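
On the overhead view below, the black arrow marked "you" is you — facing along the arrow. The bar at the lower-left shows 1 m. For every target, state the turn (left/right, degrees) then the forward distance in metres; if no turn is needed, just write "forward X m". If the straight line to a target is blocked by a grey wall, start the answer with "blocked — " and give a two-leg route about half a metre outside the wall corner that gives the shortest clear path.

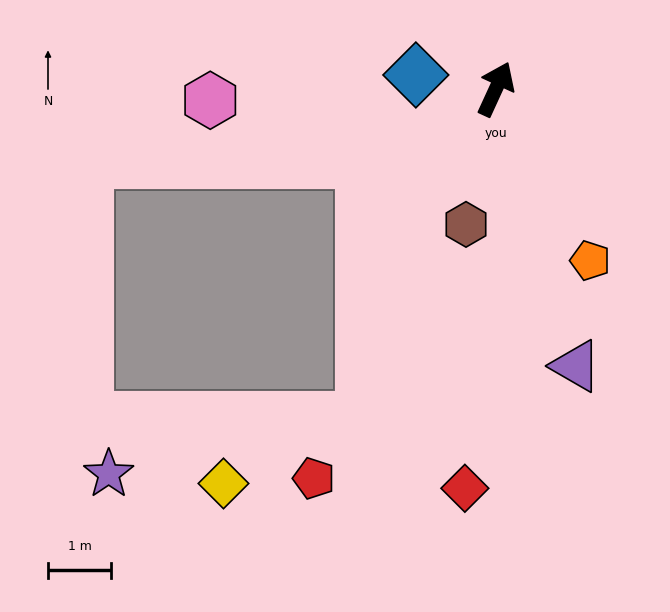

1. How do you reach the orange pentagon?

turn right 127°, forward 3.1 m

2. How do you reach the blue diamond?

turn left 105°, forward 1.3 m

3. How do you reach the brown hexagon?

turn right 168°, forward 2.2 m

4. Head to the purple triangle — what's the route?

turn right 139°, forward 4.5 m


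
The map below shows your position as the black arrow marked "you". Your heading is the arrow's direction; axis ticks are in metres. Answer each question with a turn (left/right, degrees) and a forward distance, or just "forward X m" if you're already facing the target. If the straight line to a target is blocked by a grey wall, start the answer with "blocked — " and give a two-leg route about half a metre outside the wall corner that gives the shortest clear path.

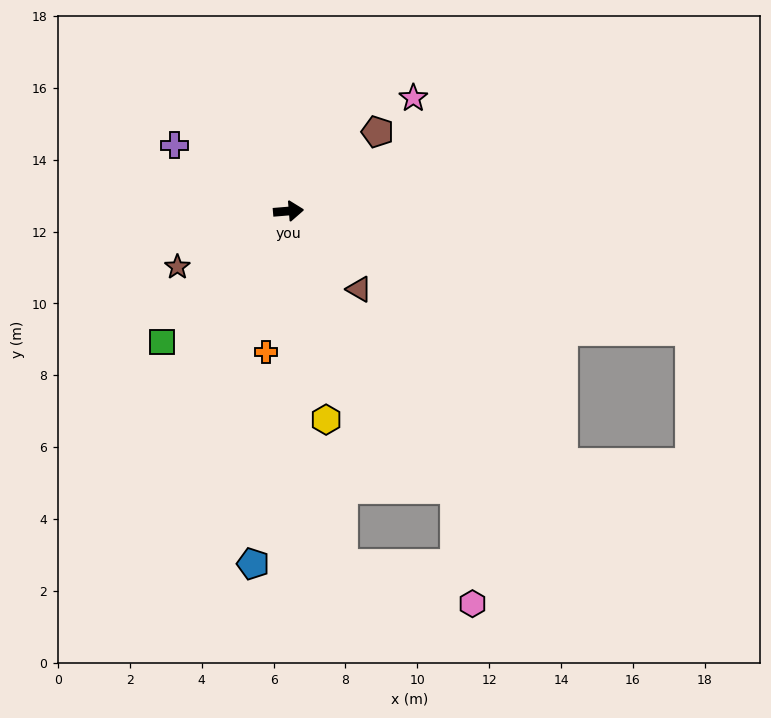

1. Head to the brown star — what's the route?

turn right 158°, forward 3.5 m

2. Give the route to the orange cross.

turn right 104°, forward 4.0 m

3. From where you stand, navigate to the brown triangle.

turn right 53°, forward 2.9 m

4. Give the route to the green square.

turn right 139°, forward 5.1 m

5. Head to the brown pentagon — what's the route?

turn left 37°, forward 3.3 m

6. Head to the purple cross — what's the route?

turn left 145°, forward 3.7 m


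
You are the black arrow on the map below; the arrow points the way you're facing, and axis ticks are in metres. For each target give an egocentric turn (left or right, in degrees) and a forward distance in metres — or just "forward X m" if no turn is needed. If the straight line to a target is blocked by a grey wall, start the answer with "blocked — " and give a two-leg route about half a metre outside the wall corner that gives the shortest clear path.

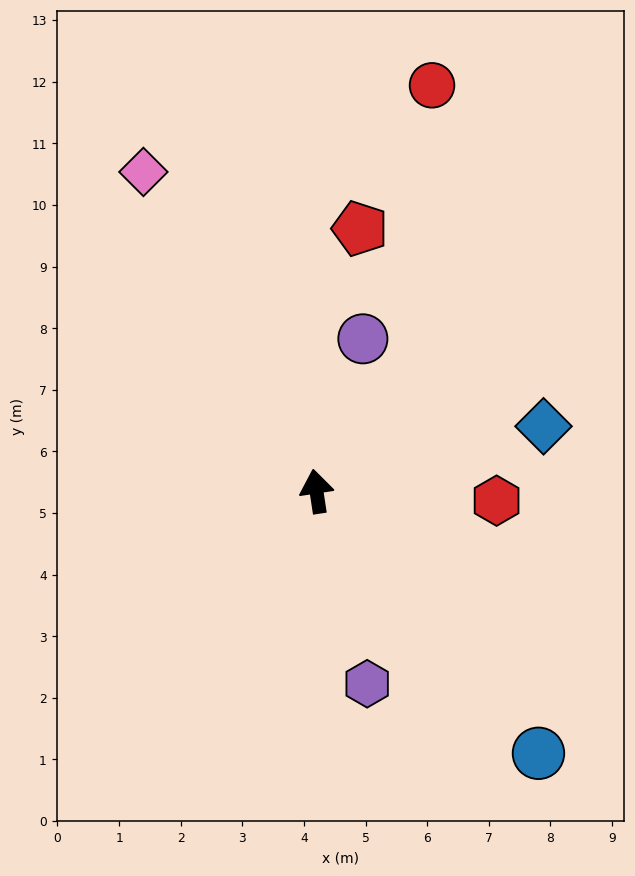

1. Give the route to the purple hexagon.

turn right 174°, forward 3.2 m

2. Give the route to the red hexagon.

turn right 102°, forward 2.9 m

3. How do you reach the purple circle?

turn right 26°, forward 2.6 m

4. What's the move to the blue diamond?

turn right 83°, forward 3.8 m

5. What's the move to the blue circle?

turn right 148°, forward 5.6 m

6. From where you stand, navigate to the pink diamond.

turn left 20°, forward 5.9 m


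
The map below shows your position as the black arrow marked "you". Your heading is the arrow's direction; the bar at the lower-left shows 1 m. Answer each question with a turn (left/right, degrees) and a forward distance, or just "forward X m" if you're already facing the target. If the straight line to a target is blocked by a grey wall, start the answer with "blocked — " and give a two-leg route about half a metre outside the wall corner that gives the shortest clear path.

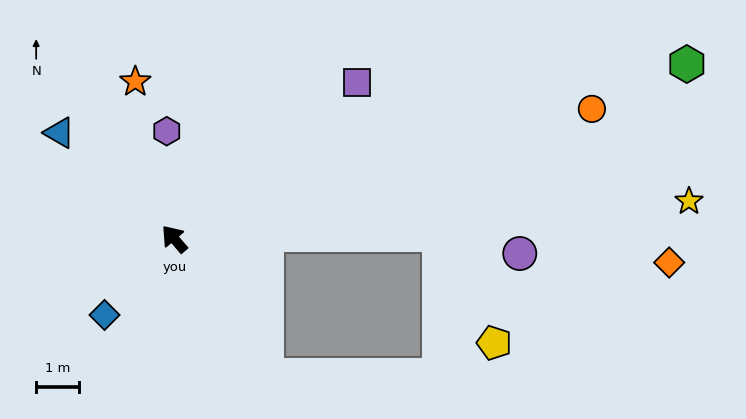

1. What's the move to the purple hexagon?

turn right 37°, forward 2.5 m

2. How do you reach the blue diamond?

turn left 97°, forward 2.4 m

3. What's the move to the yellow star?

turn right 127°, forward 12.0 m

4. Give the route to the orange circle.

turn right 113°, forward 10.2 m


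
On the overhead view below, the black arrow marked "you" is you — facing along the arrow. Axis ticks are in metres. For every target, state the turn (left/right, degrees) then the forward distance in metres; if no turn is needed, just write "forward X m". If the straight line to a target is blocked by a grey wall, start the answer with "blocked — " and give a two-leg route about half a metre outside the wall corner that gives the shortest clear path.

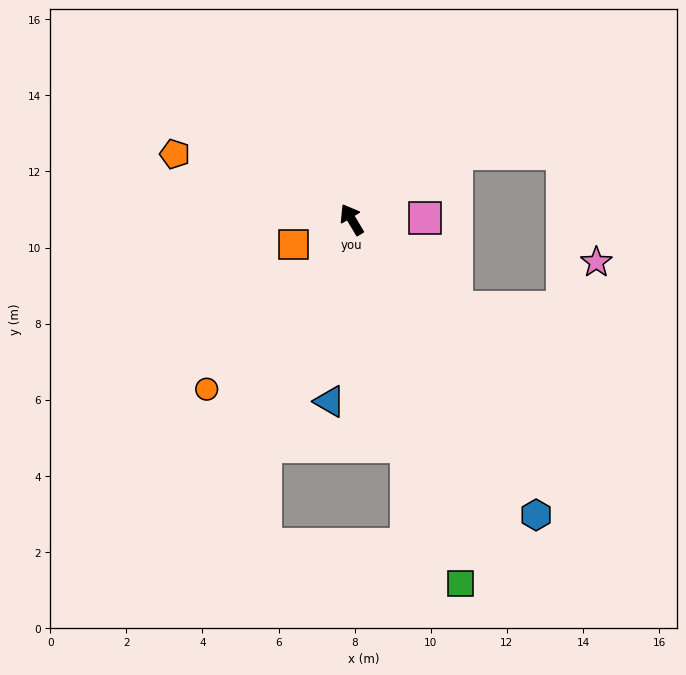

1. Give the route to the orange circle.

turn left 109°, forward 5.9 m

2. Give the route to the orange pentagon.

turn left 39°, forward 5.0 m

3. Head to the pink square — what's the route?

turn right 119°, forward 1.9 m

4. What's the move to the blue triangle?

turn left 142°, forward 4.8 m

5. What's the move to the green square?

turn left 166°, forward 10.0 m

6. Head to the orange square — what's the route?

turn left 82°, forward 1.7 m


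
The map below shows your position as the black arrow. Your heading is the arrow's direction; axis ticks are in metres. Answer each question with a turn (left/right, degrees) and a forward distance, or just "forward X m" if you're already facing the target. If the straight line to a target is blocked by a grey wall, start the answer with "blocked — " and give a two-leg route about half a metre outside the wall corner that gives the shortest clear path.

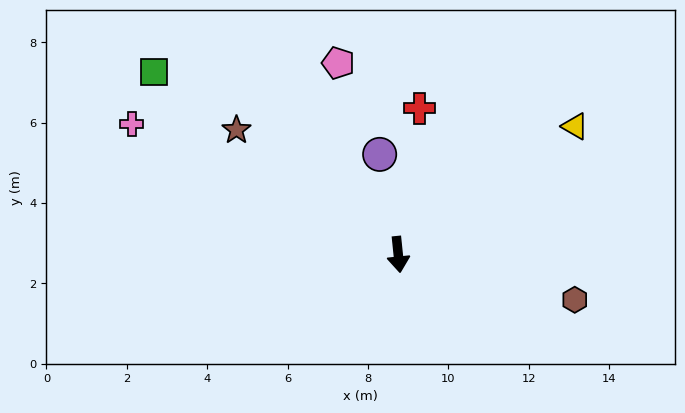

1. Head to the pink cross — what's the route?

turn right 122°, forward 7.4 m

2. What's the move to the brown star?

turn right 133°, forward 5.1 m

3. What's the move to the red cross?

turn left 166°, forward 3.7 m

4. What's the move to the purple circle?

turn right 175°, forward 2.5 m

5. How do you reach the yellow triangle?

turn left 120°, forward 5.4 m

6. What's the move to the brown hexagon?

turn left 70°, forward 4.5 m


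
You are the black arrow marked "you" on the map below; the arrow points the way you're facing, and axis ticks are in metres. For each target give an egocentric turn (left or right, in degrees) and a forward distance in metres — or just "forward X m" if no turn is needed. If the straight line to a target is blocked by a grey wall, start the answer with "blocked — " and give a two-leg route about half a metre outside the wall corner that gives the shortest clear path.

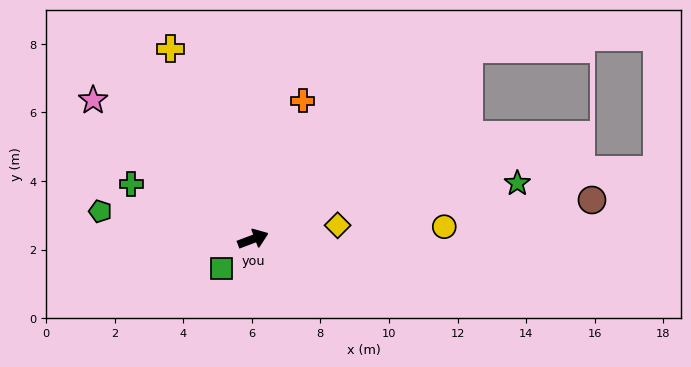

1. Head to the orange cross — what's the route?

turn left 50°, forward 4.3 m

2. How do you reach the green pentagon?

turn left 149°, forward 4.5 m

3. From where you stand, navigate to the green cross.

turn left 135°, forward 3.9 m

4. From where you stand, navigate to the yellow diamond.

turn right 11°, forward 2.5 m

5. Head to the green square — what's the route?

turn right 157°, forward 1.3 m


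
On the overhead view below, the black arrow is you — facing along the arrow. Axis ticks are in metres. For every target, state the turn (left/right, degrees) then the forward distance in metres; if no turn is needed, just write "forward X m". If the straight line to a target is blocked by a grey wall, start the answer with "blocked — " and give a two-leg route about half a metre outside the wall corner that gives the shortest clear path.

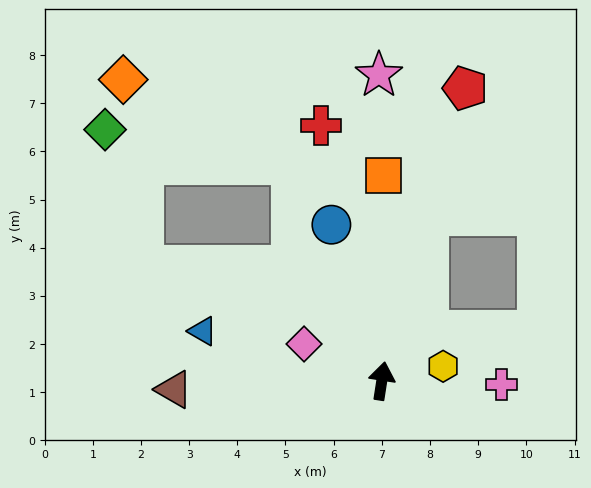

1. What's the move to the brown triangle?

turn left 101°, forward 4.3 m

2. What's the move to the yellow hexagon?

turn right 68°, forward 1.3 m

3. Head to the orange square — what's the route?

turn left 8°, forward 4.3 m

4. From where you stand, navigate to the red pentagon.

turn right 7°, forward 6.3 m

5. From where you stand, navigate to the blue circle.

turn left 27°, forward 3.4 m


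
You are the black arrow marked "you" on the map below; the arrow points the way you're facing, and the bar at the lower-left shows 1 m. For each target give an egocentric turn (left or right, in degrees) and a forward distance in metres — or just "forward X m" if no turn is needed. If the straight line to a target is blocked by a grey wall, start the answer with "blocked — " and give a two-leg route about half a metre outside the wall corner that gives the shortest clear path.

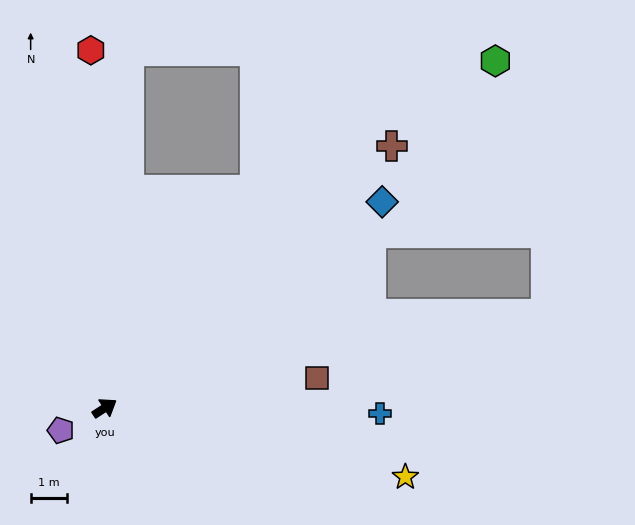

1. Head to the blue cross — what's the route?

turn right 34°, forward 7.6 m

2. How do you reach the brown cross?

turn left 9°, forward 10.8 m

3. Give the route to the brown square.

turn right 25°, forward 6.0 m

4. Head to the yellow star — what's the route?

turn right 46°, forward 8.6 m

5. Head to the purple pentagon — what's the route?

turn left 174°, forward 1.4 m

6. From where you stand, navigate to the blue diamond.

turn left 4°, forward 9.6 m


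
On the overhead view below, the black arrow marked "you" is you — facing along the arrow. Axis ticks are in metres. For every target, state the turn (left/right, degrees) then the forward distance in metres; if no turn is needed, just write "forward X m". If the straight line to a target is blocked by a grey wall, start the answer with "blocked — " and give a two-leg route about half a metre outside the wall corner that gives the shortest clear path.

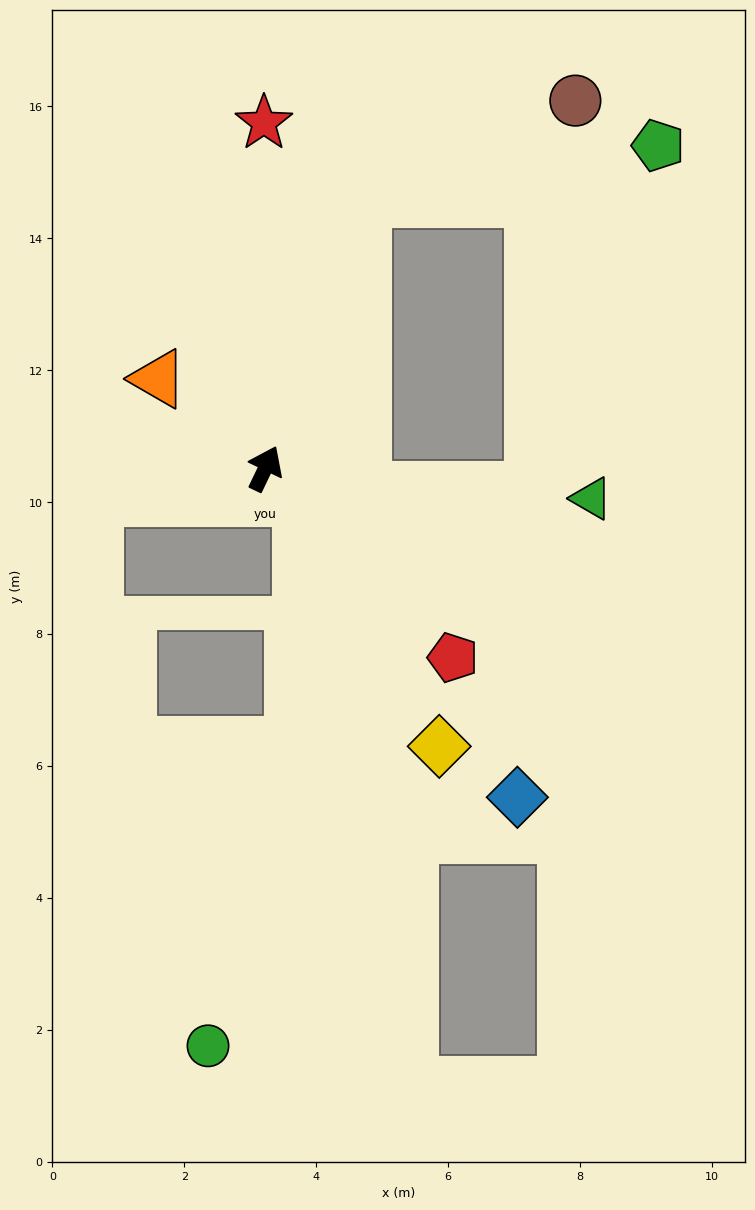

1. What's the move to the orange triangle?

turn left 76°, forward 2.1 m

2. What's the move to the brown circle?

blocked — turn left 6°, forward 4.3 m, then turn right 46°, forward 3.5 m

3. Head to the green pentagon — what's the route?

blocked — turn left 6°, forward 4.3 m, then turn right 60°, forward 4.5 m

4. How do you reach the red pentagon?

turn right 110°, forward 4.0 m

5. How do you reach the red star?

turn left 26°, forward 5.2 m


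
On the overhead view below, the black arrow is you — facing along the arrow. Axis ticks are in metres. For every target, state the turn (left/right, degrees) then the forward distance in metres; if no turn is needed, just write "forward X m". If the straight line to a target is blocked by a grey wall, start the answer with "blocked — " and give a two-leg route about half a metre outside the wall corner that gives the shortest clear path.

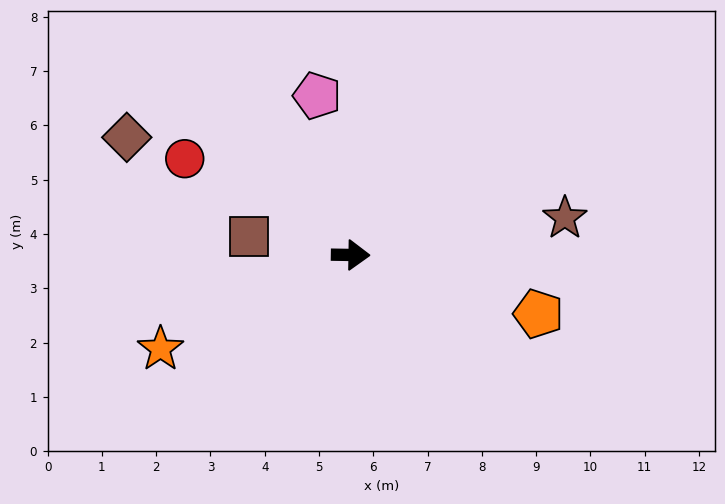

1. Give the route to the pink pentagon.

turn left 103°, forward 3.0 m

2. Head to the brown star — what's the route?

turn left 11°, forward 4.0 m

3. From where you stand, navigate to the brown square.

turn left 171°, forward 1.9 m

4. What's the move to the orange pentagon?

turn right 16°, forward 3.6 m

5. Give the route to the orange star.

turn right 153°, forward 3.9 m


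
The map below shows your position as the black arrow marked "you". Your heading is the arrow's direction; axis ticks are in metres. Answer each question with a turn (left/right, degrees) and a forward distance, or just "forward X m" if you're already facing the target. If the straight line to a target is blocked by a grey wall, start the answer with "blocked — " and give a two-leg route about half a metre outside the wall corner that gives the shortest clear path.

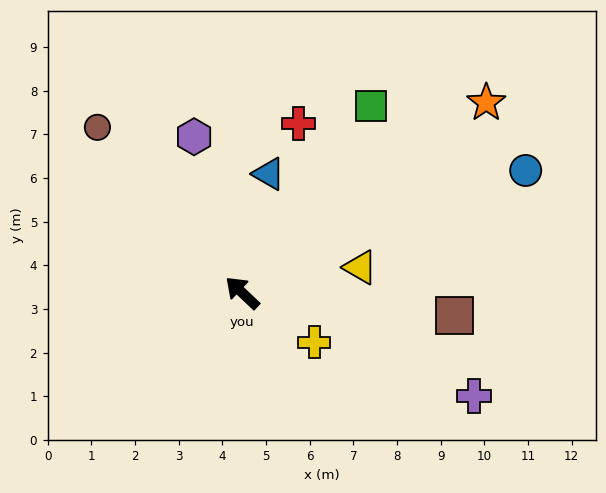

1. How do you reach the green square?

turn right 81°, forward 5.2 m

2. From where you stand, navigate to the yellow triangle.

turn right 124°, forward 2.8 m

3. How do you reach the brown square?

turn right 143°, forward 4.9 m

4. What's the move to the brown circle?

turn right 5°, forward 5.0 m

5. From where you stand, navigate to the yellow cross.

turn right 171°, forward 2.0 m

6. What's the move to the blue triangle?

turn right 59°, forward 2.8 m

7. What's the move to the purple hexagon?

turn right 29°, forward 3.7 m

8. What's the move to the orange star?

turn right 99°, forward 7.1 m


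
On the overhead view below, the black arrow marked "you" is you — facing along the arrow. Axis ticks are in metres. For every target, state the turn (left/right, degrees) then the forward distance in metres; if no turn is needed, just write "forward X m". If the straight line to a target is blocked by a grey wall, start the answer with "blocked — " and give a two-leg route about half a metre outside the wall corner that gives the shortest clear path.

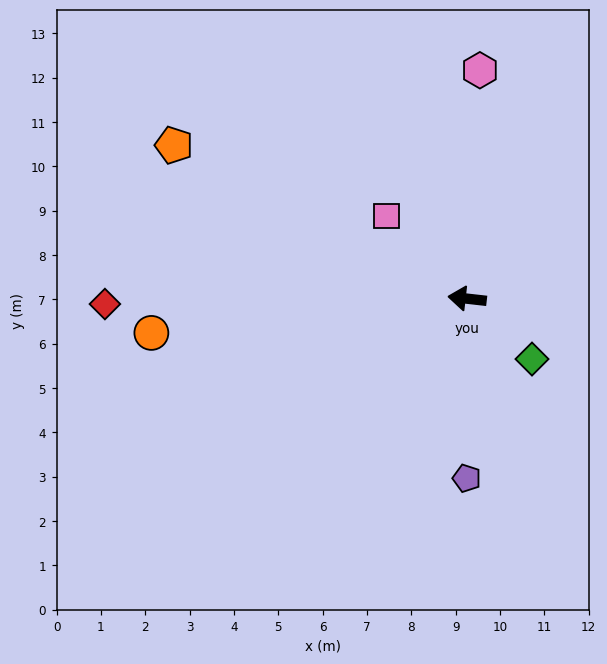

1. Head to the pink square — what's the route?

turn right 39°, forward 2.6 m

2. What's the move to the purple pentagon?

turn left 96°, forward 4.1 m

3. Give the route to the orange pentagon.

turn right 21°, forward 7.5 m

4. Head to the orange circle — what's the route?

turn left 13°, forward 7.2 m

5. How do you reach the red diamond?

turn left 7°, forward 8.2 m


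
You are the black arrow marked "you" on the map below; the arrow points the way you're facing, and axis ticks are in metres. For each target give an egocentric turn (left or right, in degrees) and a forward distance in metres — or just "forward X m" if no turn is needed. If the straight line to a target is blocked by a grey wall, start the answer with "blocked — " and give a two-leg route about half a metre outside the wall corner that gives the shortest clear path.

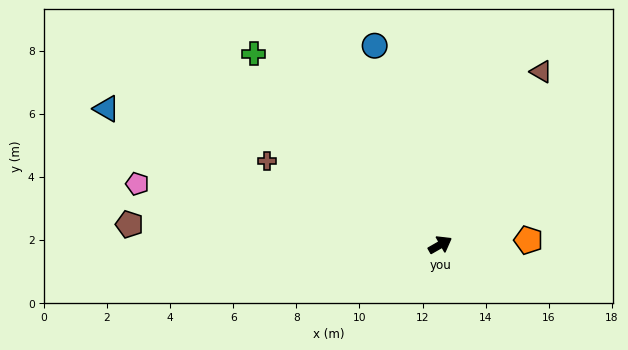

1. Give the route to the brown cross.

turn left 124°, forward 6.1 m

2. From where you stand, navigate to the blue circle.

turn left 78°, forward 6.6 m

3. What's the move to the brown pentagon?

turn left 146°, forward 9.9 m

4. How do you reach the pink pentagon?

turn left 139°, forward 9.8 m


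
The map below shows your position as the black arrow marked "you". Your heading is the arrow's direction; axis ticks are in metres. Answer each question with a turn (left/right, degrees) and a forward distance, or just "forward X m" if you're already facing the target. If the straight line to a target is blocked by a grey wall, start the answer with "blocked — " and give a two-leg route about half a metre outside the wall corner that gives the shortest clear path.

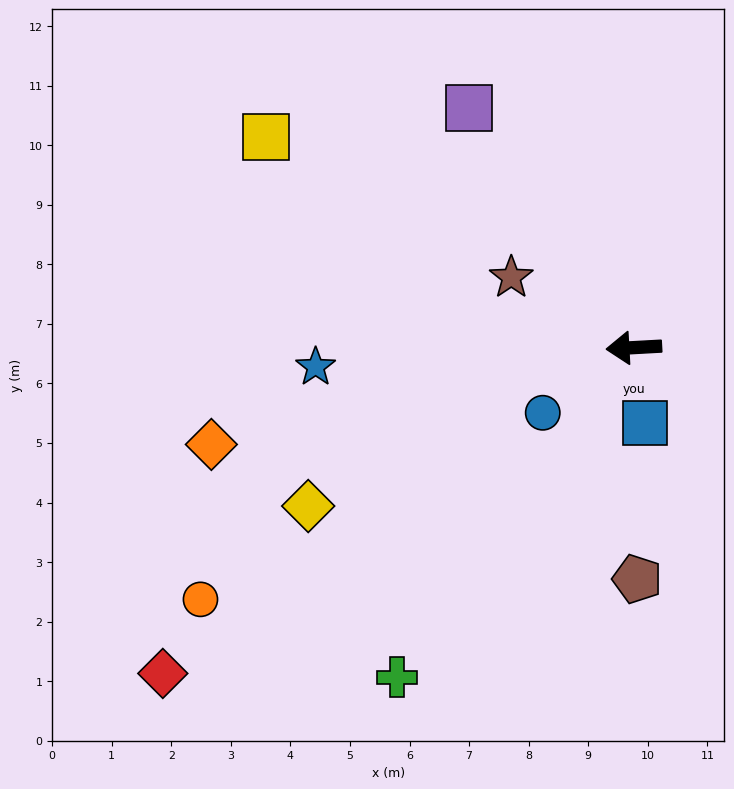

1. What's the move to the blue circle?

turn left 32°, forward 1.9 m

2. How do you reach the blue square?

turn left 95°, forward 1.3 m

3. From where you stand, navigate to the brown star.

turn right 33°, forward 2.4 m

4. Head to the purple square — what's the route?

turn right 59°, forward 4.9 m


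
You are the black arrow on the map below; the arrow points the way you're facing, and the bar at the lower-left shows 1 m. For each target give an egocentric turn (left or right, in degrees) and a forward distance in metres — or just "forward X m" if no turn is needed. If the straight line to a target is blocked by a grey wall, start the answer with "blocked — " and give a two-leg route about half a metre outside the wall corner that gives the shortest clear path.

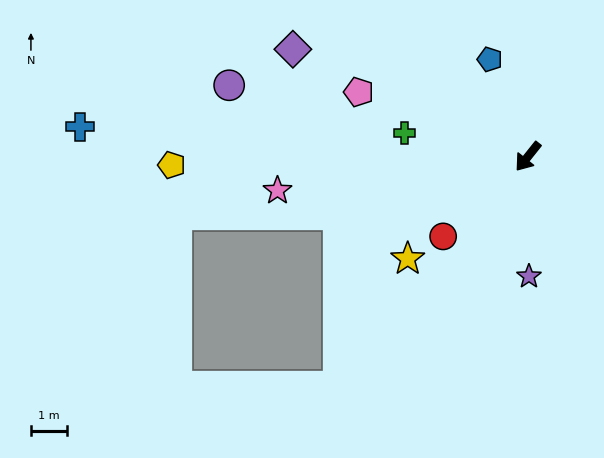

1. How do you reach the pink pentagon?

turn right 72°, forward 5.0 m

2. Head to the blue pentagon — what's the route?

turn right 120°, forward 2.9 m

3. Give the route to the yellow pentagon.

turn right 50°, forward 9.8 m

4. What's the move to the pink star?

turn right 44°, forward 6.9 m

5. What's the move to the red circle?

turn right 8°, forward 3.2 m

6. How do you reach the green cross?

turn right 62°, forward 3.4 m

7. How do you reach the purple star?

turn left 39°, forward 3.3 m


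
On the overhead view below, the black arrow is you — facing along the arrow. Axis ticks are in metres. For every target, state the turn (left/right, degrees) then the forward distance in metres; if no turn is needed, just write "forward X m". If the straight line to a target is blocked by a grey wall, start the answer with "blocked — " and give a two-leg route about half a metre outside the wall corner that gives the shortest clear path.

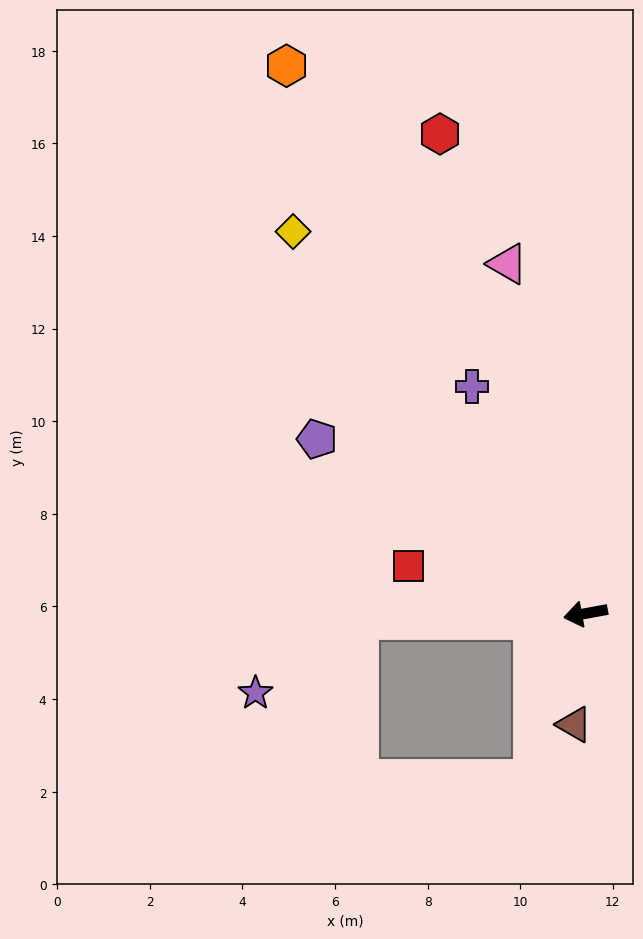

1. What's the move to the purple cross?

turn right 74°, forward 5.5 m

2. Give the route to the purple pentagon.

turn right 43°, forward 6.9 m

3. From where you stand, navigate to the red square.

turn right 25°, forward 4.0 m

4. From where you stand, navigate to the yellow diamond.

turn right 63°, forward 10.4 m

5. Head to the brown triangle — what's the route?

turn left 74°, forward 2.4 m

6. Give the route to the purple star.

blocked — turn right 9°, forward 4.9 m, then turn left 34°, forward 2.7 m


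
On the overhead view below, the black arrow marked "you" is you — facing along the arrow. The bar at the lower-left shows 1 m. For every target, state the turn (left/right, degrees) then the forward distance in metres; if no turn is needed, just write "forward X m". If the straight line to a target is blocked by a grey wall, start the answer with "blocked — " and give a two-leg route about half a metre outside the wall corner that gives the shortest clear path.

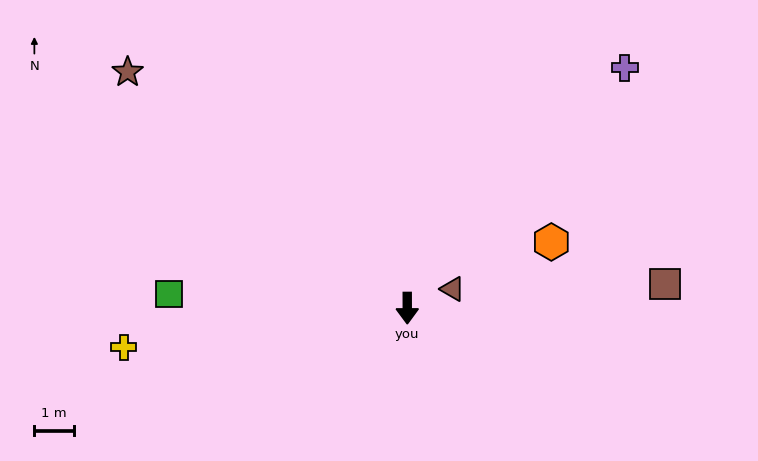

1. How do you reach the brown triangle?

turn left 113°, forward 1.2 m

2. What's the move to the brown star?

turn right 130°, forward 9.2 m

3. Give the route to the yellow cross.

turn right 82°, forward 7.2 m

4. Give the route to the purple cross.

turn left 138°, forward 8.2 m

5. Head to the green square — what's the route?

turn right 93°, forward 6.0 m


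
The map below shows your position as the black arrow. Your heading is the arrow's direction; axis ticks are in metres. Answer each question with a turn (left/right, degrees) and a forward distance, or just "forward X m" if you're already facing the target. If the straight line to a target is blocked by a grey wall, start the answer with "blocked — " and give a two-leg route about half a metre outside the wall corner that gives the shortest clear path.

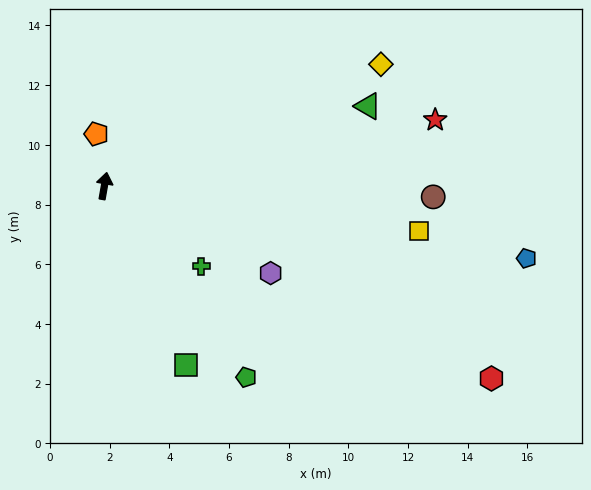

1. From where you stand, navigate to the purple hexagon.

turn right 108°, forward 6.3 m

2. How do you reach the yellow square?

turn right 88°, forward 10.6 m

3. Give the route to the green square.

turn right 146°, forward 6.6 m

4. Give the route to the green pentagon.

turn right 133°, forward 8.0 m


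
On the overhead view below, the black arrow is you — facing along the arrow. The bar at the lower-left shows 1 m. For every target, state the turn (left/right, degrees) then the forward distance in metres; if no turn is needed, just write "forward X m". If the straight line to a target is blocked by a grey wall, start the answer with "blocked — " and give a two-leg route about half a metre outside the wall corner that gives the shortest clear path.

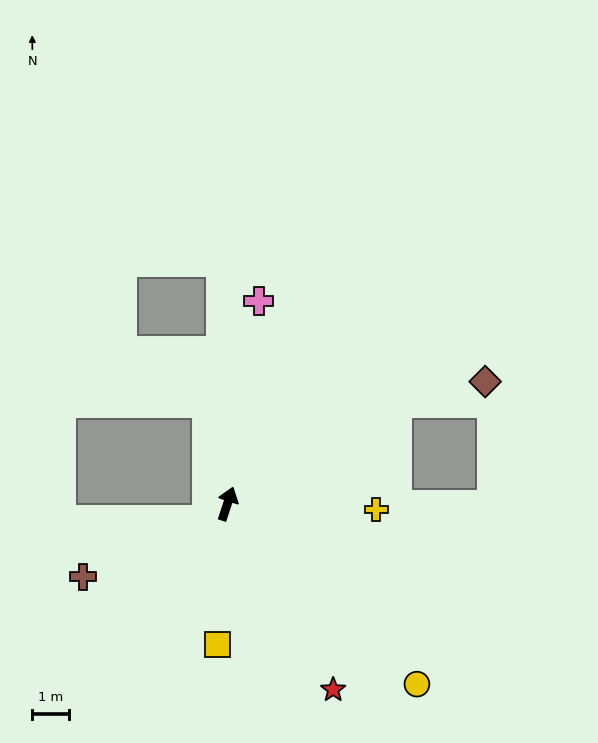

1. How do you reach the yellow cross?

turn right 74°, forward 4.1 m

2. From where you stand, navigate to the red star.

turn right 132°, forward 5.9 m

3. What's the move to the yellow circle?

turn right 115°, forward 7.2 m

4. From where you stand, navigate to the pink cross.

turn left 9°, forward 5.6 m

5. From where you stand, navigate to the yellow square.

turn right 166°, forward 3.9 m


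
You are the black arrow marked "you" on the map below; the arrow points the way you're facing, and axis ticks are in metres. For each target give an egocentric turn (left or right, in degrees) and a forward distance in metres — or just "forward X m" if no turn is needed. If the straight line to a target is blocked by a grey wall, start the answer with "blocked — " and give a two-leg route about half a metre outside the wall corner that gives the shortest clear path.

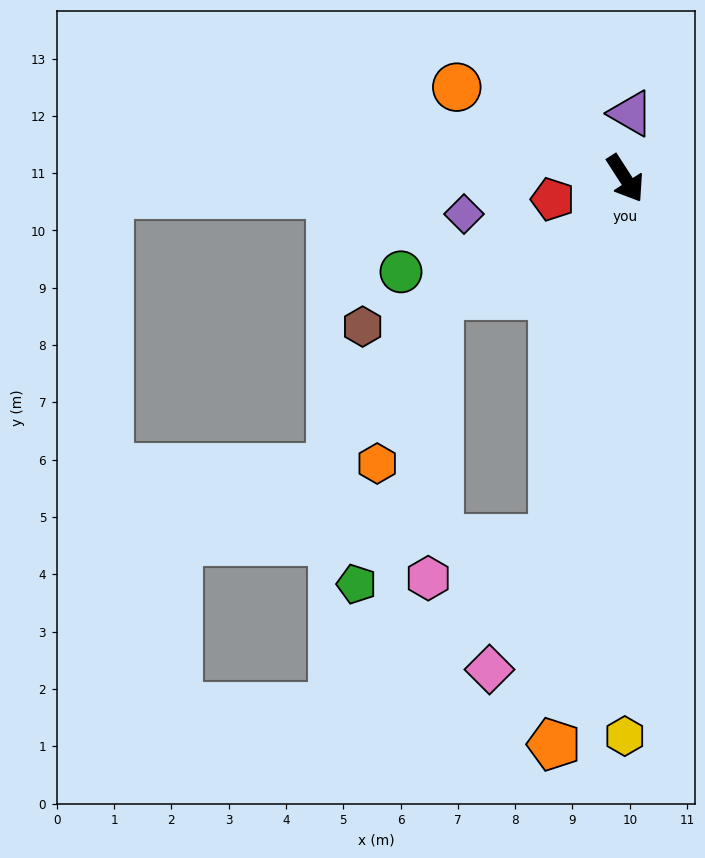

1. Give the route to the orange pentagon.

turn right 40°, forward 10.0 m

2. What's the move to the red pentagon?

turn right 107°, forward 1.3 m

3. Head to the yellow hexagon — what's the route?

turn right 33°, forward 9.7 m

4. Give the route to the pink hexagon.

blocked — turn right 44°, forward 6.4 m, then turn right 61°, forward 2.3 m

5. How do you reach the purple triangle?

turn left 142°, forward 1.1 m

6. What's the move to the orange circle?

turn right 151°, forward 3.3 m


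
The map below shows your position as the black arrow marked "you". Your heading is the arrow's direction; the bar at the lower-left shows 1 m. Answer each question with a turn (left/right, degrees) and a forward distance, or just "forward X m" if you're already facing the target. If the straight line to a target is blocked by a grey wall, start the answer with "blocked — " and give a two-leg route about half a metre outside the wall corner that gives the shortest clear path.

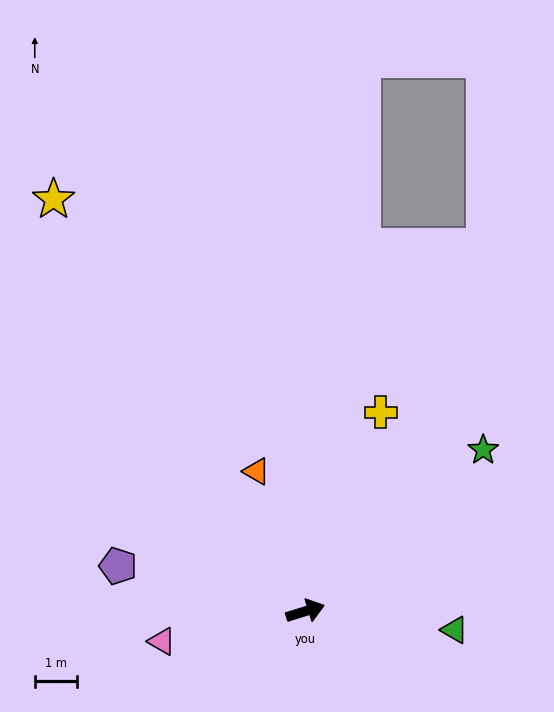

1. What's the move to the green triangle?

turn right 24°, forward 3.5 m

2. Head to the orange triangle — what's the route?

turn left 92°, forward 3.5 m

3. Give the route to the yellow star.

turn left 104°, forward 11.3 m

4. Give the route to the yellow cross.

turn left 52°, forward 5.0 m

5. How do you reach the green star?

turn left 25°, forward 5.6 m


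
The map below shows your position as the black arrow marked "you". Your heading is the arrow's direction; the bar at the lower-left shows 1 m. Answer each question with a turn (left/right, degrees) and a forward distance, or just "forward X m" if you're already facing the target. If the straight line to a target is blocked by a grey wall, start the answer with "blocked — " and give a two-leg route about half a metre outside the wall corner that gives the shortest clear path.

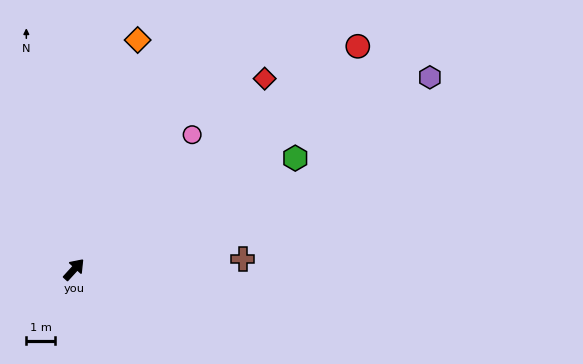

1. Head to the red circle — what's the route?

turn right 9°, forward 12.6 m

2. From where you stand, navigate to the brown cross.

turn right 44°, forward 5.9 m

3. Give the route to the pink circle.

forward 6.3 m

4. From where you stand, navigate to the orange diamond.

turn left 27°, forward 8.3 m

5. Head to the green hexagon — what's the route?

turn right 21°, forward 8.6 m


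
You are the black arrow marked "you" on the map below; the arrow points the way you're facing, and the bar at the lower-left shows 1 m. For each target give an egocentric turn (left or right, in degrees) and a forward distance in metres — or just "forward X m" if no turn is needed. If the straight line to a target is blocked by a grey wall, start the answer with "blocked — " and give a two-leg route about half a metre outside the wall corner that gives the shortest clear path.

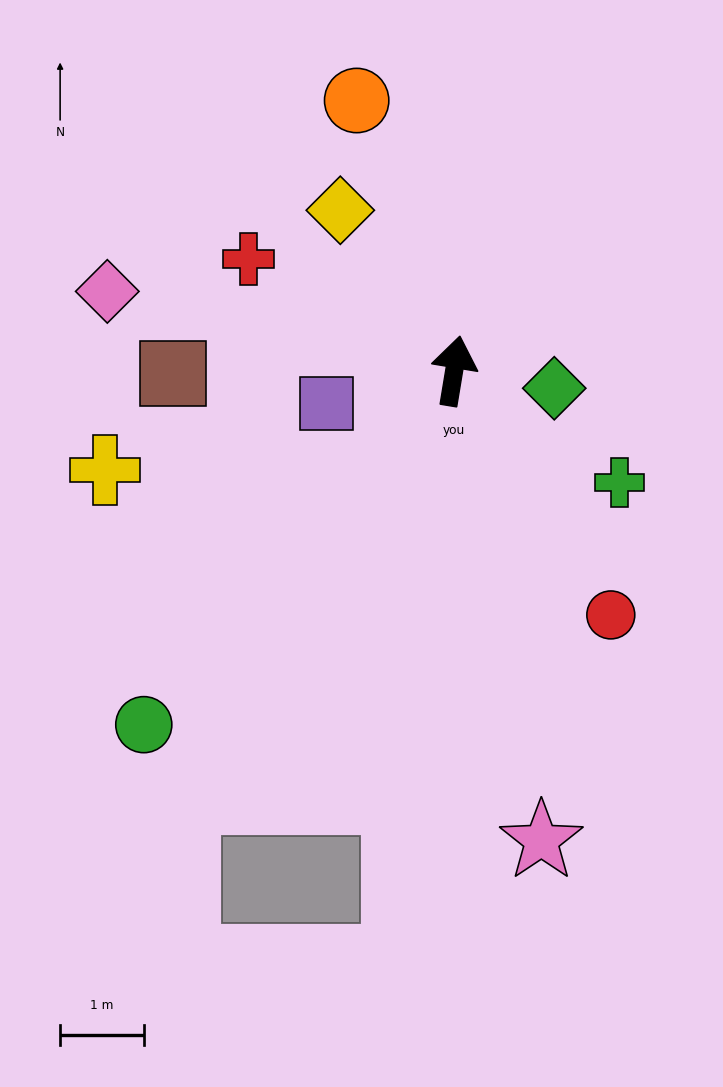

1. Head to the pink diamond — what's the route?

turn left 87°, forward 4.2 m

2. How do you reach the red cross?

turn left 71°, forward 2.8 m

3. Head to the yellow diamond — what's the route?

turn left 45°, forward 2.3 m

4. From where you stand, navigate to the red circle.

turn right 138°, forward 3.5 m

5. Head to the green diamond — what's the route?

turn right 90°, forward 1.2 m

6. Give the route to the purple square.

turn left 114°, forward 1.6 m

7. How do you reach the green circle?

turn left 148°, forward 5.6 m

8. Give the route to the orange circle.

turn left 29°, forward 3.4 m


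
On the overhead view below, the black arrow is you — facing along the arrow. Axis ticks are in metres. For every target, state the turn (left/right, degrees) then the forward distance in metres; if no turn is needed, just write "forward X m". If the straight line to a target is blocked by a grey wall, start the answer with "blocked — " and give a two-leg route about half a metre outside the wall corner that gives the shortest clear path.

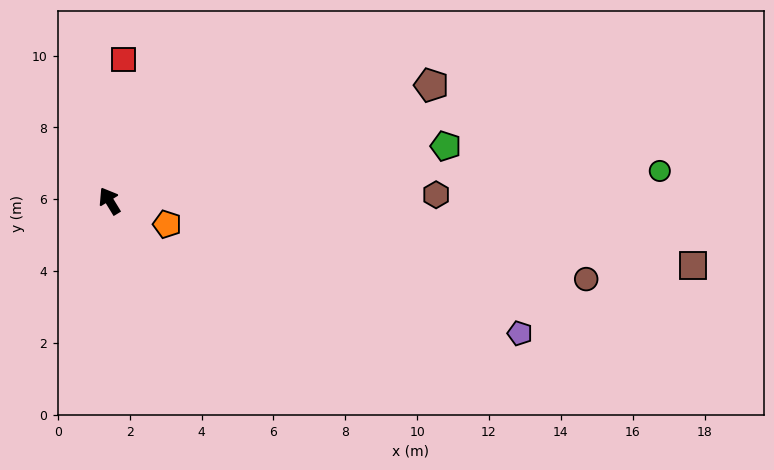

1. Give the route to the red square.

turn right 37°, forward 4.0 m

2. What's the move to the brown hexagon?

turn right 120°, forward 9.1 m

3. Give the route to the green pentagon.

turn right 112°, forward 9.5 m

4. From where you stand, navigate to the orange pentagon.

turn right 144°, forward 1.7 m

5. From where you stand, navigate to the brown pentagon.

turn right 102°, forward 9.5 m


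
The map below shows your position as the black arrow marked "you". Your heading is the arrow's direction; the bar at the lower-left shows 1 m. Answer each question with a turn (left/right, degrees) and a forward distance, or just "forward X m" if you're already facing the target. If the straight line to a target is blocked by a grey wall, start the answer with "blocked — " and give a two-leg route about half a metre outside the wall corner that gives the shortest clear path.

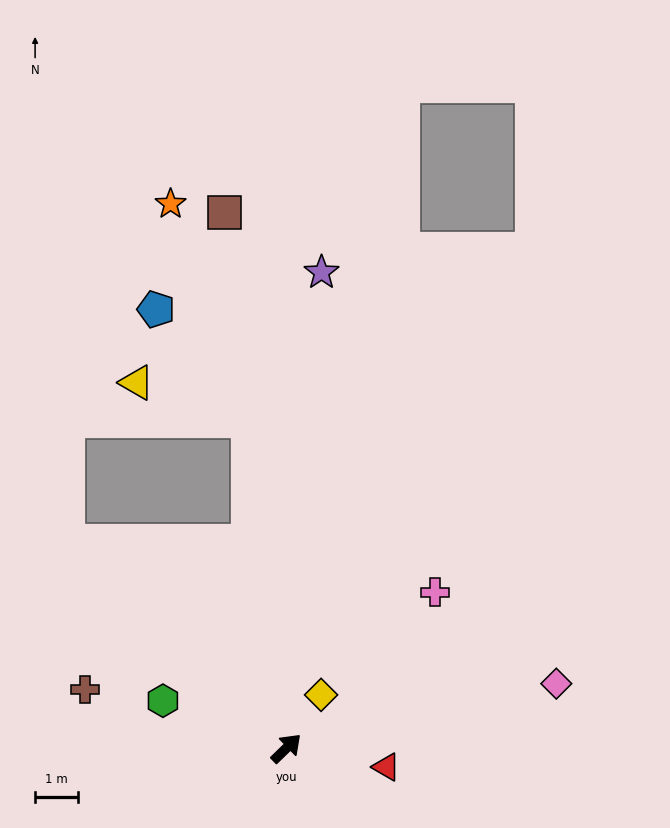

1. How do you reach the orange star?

blocked — turn left 52°, forward 7.7 m, then turn left 14°, forward 5.4 m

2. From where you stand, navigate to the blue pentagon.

blocked — turn left 52°, forward 7.7 m, then turn left 34°, forward 3.4 m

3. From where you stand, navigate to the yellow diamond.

turn left 13°, forward 1.5 m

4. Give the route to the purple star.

turn left 42°, forward 11.1 m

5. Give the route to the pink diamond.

turn right 31°, forward 6.5 m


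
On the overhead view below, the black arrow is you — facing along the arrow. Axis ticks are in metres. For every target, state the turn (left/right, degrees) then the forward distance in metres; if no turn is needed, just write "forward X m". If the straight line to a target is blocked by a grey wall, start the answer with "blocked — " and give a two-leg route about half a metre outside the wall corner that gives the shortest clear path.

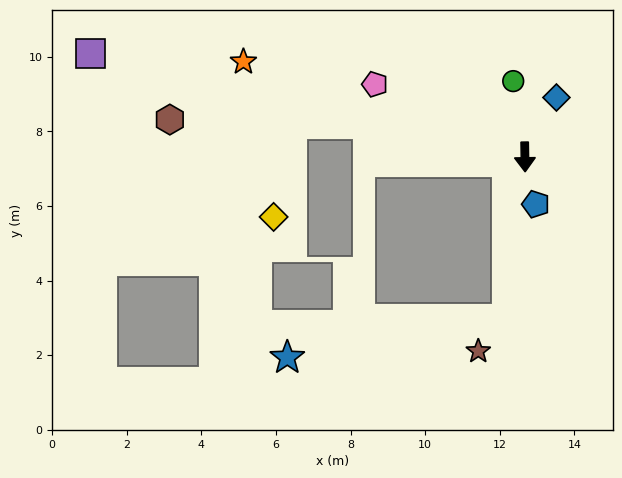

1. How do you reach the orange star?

turn right 110°, forward 8.0 m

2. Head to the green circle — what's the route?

turn right 172°, forward 2.1 m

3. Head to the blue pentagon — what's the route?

turn left 12°, forward 1.3 m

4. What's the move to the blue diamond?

turn left 151°, forward 1.8 m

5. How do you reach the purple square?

turn right 104°, forward 12.0 m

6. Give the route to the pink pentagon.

turn right 117°, forward 4.5 m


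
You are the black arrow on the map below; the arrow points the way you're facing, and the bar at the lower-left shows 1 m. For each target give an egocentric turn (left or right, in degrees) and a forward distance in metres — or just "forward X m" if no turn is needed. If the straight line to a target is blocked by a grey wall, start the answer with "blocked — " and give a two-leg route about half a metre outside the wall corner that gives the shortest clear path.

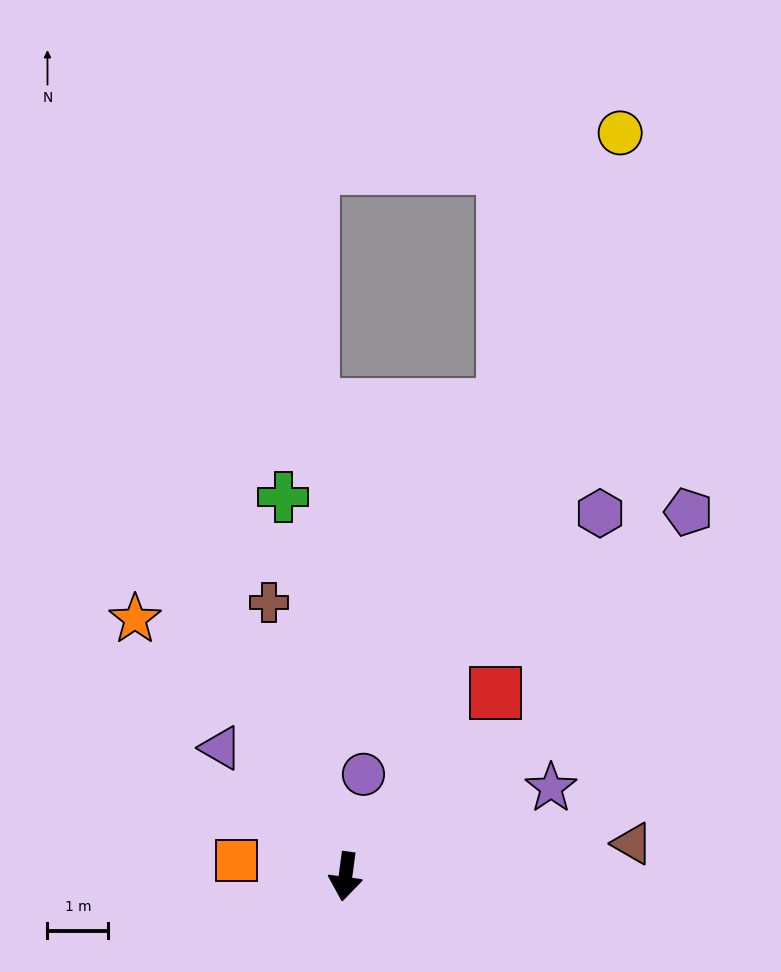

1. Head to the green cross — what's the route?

turn right 163°, forward 6.3 m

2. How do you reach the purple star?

turn left 121°, forward 3.7 m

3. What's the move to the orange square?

turn right 91°, forward 1.8 m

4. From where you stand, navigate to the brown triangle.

turn left 104°, forward 4.7 m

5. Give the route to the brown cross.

turn right 157°, forward 4.7 m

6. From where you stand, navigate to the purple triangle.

turn right 128°, forward 2.9 m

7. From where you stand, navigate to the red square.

turn left 148°, forward 3.9 m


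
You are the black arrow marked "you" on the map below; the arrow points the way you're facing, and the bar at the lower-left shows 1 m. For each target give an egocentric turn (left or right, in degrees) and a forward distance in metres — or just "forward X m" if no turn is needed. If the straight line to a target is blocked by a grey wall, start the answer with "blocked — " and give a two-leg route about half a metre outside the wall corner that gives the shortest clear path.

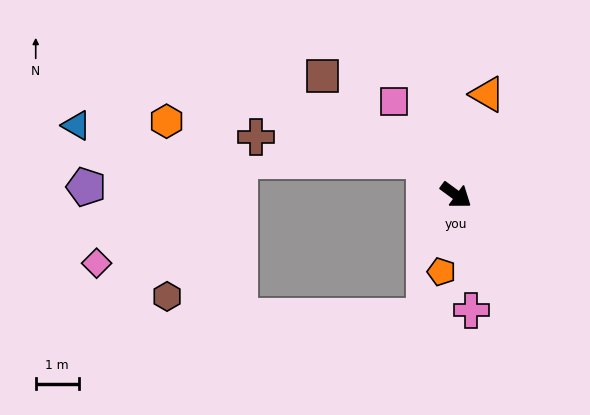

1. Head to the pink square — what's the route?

turn left 160°, forward 2.6 m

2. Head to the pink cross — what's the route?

turn right 46°, forward 2.7 m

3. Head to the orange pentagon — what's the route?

turn right 64°, forward 1.8 m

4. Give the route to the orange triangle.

turn left 109°, forward 2.4 m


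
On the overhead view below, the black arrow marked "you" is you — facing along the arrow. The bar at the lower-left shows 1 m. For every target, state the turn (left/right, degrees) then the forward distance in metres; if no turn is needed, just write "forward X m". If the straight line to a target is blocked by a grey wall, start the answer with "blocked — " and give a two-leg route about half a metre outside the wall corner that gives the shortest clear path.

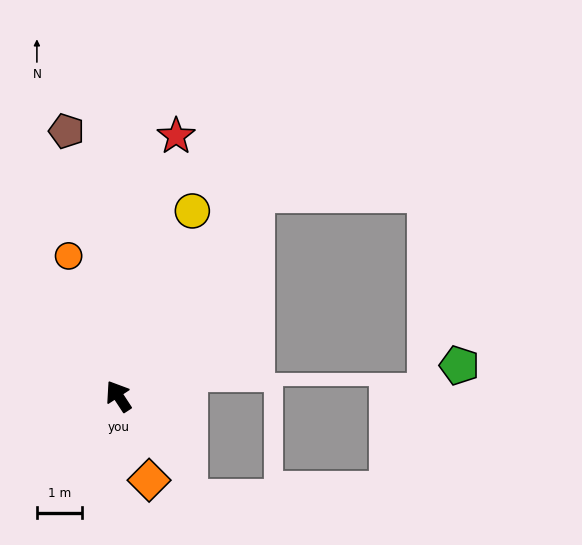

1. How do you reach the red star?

turn right 46°, forward 5.9 m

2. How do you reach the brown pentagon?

turn right 22°, forward 5.9 m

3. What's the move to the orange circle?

turn right 14°, forward 3.3 m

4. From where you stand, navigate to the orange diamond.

turn left 167°, forward 2.0 m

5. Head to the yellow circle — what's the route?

turn right 55°, forward 4.4 m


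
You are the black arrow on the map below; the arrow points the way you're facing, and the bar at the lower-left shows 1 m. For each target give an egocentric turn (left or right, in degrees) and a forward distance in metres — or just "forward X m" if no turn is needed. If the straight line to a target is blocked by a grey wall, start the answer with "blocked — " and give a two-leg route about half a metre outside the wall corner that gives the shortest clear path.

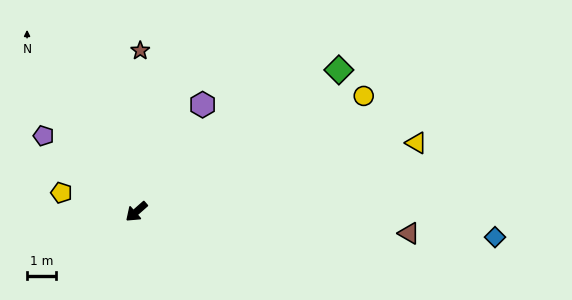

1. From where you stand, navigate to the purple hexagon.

turn right 163°, forward 4.3 m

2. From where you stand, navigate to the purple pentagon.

turn right 81°, forward 4.1 m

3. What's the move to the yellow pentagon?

turn right 56°, forward 2.7 m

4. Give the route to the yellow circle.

turn left 166°, forward 8.8 m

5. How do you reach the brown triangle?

turn left 134°, forward 9.4 m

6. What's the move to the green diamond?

turn left 174°, forward 8.5 m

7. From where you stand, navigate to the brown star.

turn right 133°, forward 5.6 m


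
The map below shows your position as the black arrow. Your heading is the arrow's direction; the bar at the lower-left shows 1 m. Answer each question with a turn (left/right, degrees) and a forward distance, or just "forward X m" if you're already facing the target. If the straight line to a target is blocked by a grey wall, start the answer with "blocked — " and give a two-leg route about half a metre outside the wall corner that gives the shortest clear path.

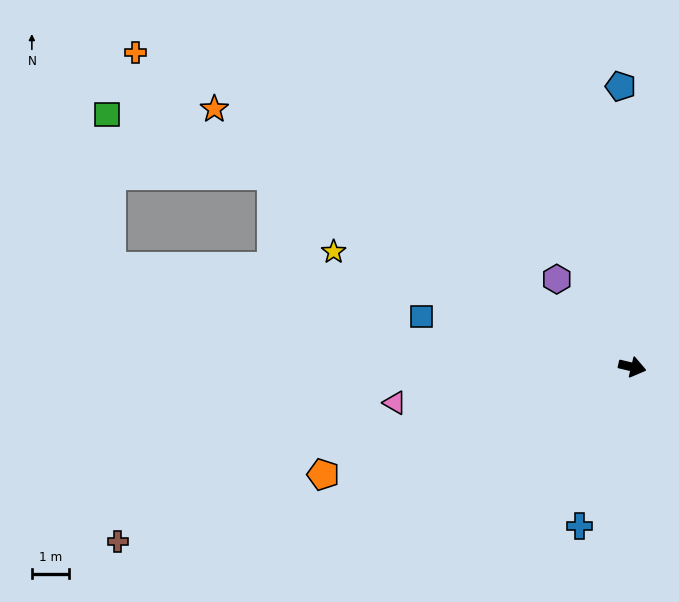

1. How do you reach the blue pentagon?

turn left 106°, forward 7.6 m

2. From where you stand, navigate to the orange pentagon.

turn right 147°, forward 8.8 m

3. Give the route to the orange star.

turn left 162°, forward 13.2 m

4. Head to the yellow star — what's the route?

turn left 172°, forward 8.6 m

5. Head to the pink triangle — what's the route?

turn right 158°, forward 6.5 m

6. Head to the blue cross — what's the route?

turn right 95°, forward 4.5 m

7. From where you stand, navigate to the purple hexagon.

turn left 144°, forward 3.1 m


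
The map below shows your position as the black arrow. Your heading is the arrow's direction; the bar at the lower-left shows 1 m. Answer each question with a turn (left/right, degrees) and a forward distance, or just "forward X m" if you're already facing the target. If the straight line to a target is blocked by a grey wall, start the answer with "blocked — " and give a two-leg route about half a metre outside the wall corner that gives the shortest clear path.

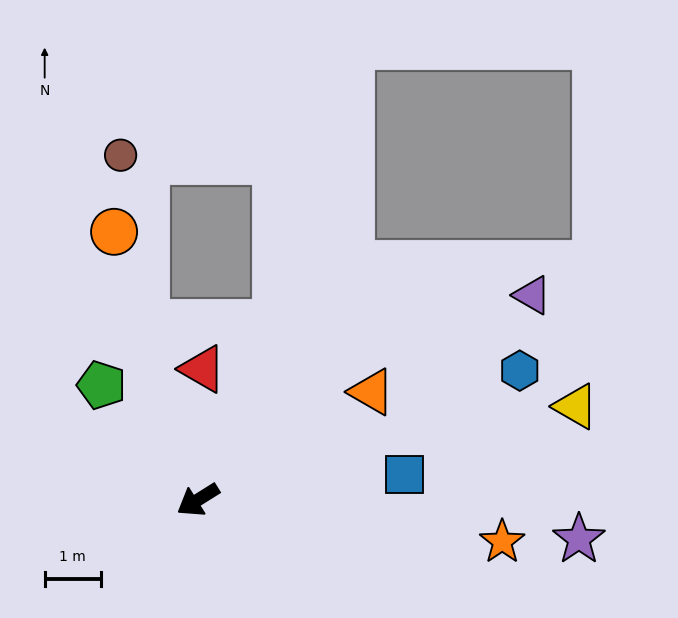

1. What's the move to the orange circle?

turn right 105°, forward 5.0 m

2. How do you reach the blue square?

turn left 155°, forward 3.7 m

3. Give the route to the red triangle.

turn right 124°, forward 2.3 m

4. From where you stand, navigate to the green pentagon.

turn right 82°, forward 2.7 m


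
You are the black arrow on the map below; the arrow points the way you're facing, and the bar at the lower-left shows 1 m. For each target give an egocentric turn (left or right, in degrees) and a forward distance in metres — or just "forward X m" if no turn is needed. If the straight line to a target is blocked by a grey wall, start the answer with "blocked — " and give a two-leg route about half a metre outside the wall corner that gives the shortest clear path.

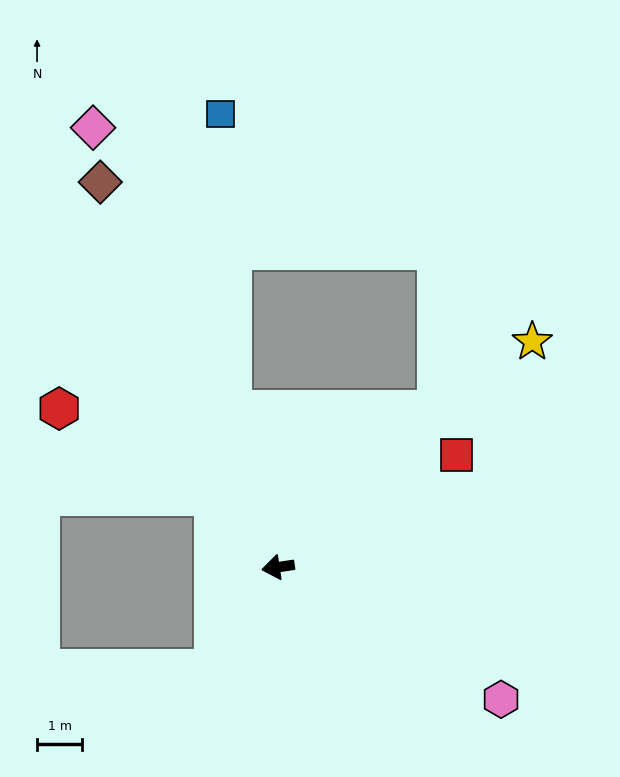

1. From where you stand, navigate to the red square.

turn right 156°, forward 4.7 m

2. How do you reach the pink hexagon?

turn left 141°, forward 5.7 m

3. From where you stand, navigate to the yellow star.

turn right 147°, forward 7.5 m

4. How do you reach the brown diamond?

turn right 74°, forward 9.4 m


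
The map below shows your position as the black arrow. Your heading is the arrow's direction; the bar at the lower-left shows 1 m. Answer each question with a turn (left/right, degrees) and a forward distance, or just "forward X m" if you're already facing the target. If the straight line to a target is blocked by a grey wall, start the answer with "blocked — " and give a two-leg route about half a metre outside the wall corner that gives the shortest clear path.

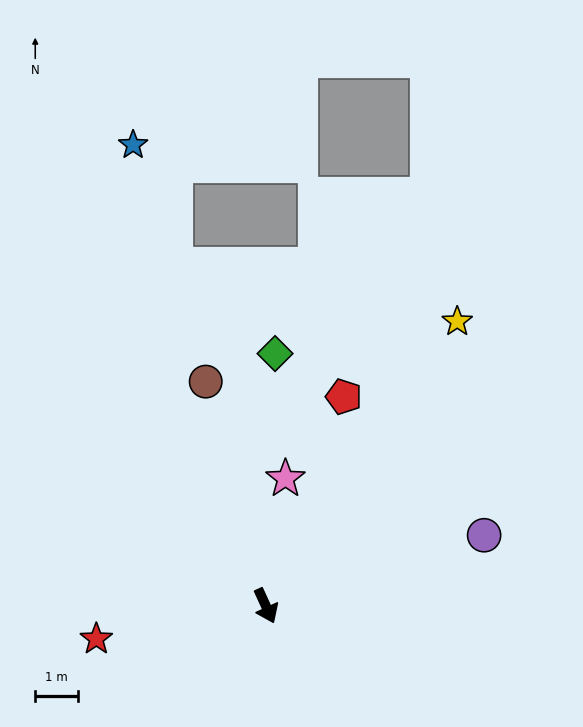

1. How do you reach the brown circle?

turn left 170°, forward 5.4 m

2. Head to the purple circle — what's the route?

turn left 83°, forward 5.3 m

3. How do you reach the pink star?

turn left 147°, forward 3.0 m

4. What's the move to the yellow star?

turn left 122°, forward 8.0 m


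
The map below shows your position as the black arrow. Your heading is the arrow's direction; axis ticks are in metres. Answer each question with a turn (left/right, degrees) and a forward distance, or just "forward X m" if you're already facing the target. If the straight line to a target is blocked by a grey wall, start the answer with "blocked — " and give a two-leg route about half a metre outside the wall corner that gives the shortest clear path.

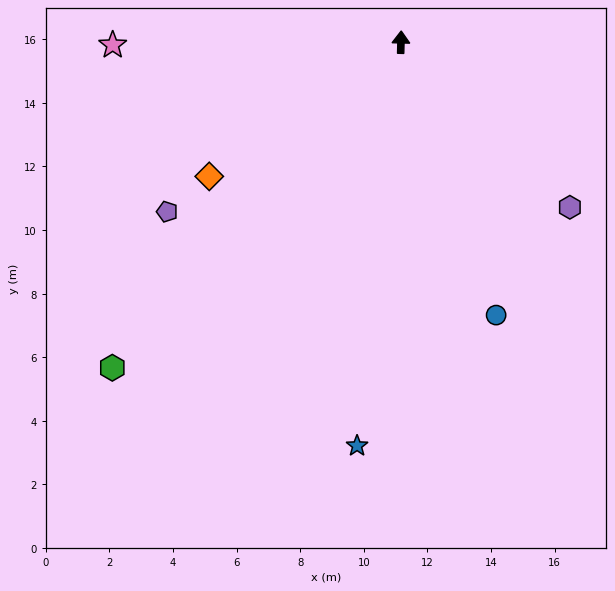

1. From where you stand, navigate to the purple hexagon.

turn right 133°, forward 7.4 m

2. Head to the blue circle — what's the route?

turn right 159°, forward 9.1 m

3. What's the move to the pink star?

turn left 92°, forward 9.1 m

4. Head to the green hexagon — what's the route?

turn left 140°, forward 13.7 m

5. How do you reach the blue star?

turn left 175°, forward 12.8 m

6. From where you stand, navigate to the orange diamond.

turn left 126°, forward 7.4 m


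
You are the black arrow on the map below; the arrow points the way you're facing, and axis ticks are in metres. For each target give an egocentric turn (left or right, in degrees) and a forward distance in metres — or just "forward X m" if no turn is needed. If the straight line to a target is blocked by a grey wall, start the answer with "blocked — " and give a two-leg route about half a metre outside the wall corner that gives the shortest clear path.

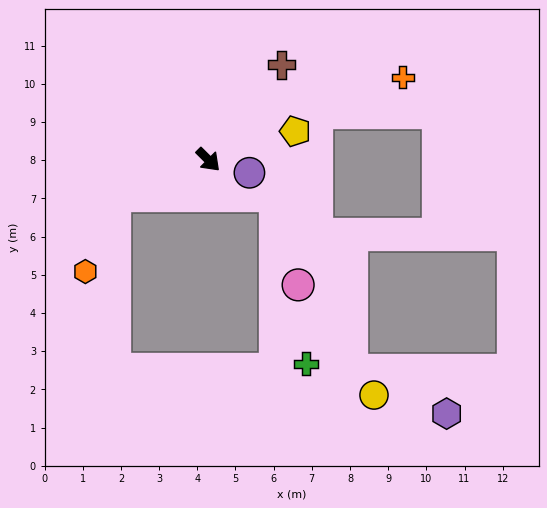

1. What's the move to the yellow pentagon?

turn left 63°, forward 2.4 m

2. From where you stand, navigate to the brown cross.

turn left 97°, forward 3.1 m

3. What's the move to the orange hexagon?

blocked — turn right 114°, forward 2.6 m, then turn left 47°, forward 2.1 m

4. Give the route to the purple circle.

turn left 27°, forward 1.1 m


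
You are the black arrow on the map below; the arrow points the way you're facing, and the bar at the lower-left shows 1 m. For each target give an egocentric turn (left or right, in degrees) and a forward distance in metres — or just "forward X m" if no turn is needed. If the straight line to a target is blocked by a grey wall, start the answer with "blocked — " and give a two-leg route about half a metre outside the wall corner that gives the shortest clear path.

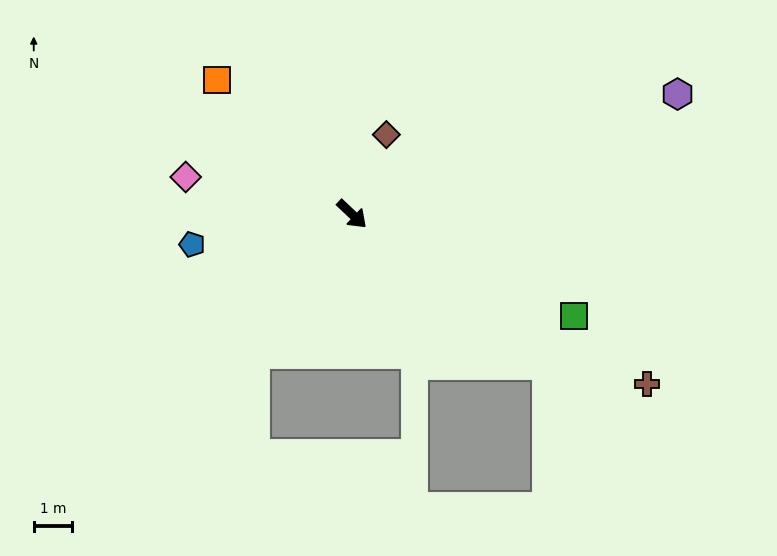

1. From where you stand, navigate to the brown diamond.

turn left 110°, forward 2.3 m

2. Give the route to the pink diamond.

turn right 149°, forward 4.5 m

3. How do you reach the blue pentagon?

turn right 126°, forward 4.3 m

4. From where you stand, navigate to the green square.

turn left 19°, forward 6.4 m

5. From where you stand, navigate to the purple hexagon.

turn left 64°, forward 9.1 m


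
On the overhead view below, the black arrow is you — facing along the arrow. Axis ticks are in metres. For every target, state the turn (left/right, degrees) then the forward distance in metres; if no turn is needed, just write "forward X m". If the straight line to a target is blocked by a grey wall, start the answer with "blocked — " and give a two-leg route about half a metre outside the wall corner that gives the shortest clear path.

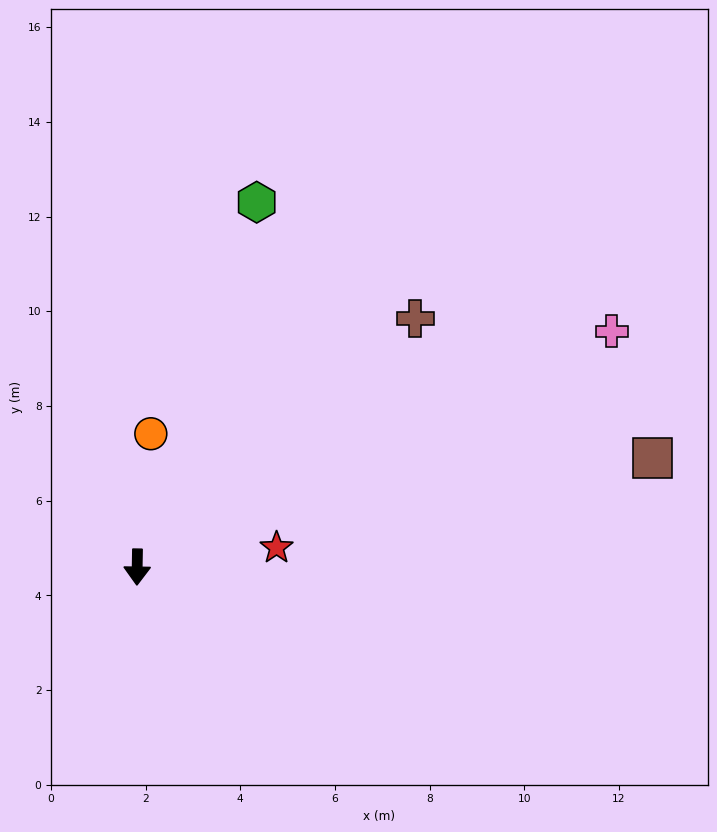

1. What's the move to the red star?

turn left 99°, forward 3.0 m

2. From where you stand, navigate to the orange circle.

turn left 175°, forward 2.8 m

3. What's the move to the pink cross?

turn left 117°, forward 11.2 m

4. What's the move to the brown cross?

turn left 133°, forward 7.9 m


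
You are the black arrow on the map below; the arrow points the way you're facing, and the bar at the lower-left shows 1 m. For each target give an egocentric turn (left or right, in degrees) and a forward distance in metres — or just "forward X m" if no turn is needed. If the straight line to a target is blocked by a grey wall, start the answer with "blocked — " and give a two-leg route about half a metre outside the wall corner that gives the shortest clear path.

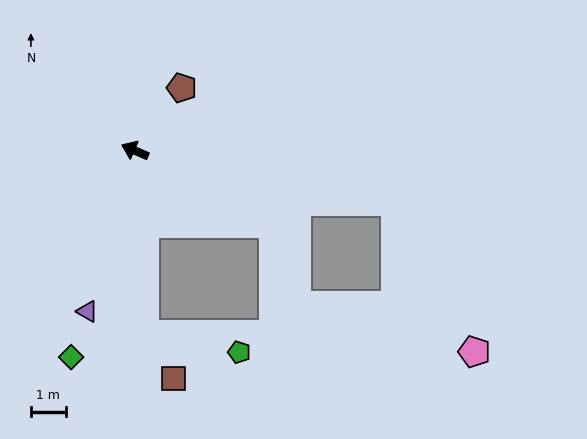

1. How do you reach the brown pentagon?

turn right 103°, forward 2.2 m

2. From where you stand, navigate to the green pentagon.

blocked — turn left 116°, forward 5.3 m, then turn left 77°, forward 2.8 m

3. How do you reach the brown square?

blocked — turn left 116°, forward 5.3 m, then turn left 31°, forward 1.5 m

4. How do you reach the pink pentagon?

blocked — turn right 168°, forward 7.6 m, then turn right 51°, forward 4.9 m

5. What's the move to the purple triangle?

turn left 97°, forward 4.8 m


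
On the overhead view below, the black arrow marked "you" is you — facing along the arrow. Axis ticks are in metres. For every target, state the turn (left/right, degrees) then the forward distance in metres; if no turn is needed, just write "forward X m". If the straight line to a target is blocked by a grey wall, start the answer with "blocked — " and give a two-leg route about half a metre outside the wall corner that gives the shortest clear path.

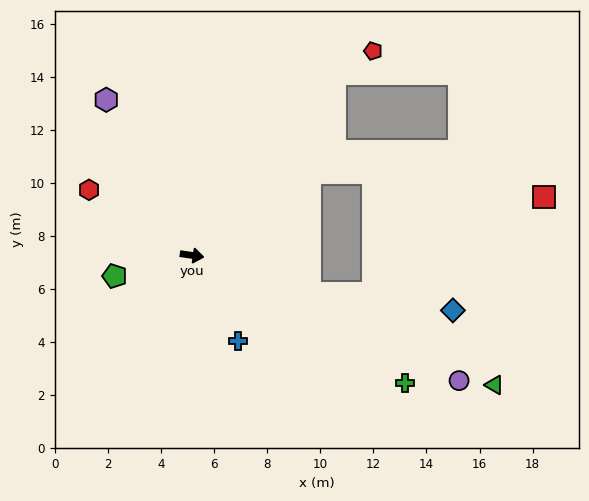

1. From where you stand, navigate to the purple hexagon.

turn left 127°, forward 6.7 m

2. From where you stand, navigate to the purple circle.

turn right 17°, forward 11.1 m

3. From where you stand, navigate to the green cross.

turn right 23°, forward 9.4 m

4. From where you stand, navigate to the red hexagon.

turn left 156°, forward 4.6 m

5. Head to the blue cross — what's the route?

turn right 53°, forward 3.7 m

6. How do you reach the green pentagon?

turn right 157°, forward 3.0 m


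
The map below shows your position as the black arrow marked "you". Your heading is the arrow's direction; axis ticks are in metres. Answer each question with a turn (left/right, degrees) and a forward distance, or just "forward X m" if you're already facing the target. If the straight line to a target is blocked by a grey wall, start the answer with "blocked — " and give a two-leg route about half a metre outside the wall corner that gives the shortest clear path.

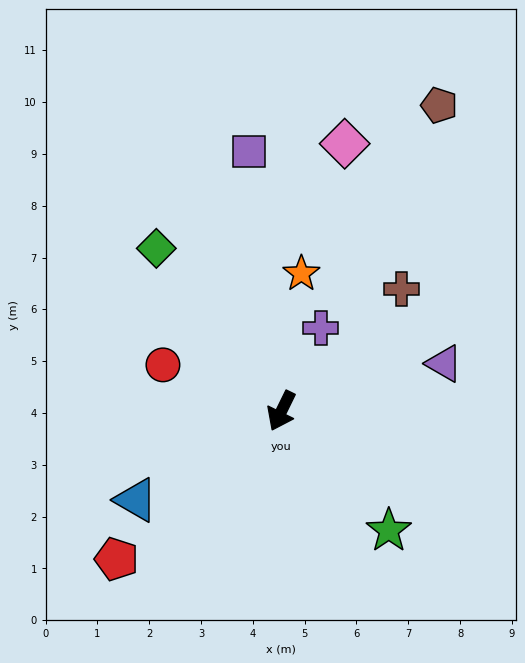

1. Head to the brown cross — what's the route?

turn left 162°, forward 3.3 m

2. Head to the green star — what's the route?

turn left 68°, forward 3.1 m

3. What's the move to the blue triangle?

turn right 32°, forward 3.3 m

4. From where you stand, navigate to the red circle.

turn right 85°, forward 2.5 m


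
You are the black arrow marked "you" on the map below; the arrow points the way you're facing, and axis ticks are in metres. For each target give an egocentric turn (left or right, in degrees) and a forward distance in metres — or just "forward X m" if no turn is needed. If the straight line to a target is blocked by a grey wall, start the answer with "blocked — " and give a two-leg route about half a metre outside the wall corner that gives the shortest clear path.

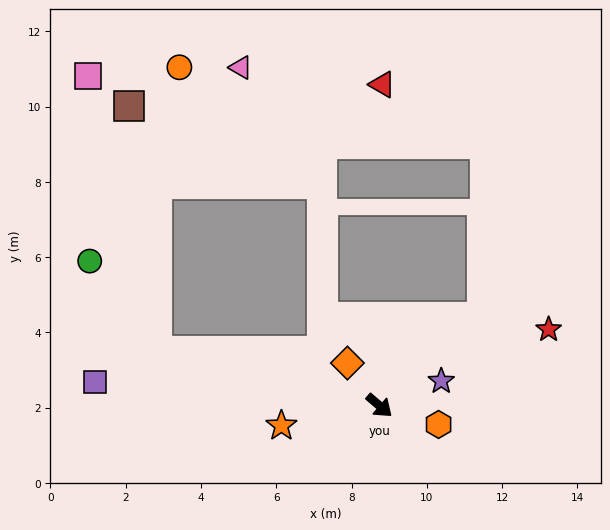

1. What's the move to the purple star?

turn left 62°, forward 1.8 m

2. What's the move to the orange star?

turn right 128°, forward 2.7 m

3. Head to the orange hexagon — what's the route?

turn left 23°, forward 1.7 m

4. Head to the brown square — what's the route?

blocked — turn right 153°, forward 6.1 m, then turn right 70°, forward 6.5 m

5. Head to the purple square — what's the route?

turn right 144°, forward 7.6 m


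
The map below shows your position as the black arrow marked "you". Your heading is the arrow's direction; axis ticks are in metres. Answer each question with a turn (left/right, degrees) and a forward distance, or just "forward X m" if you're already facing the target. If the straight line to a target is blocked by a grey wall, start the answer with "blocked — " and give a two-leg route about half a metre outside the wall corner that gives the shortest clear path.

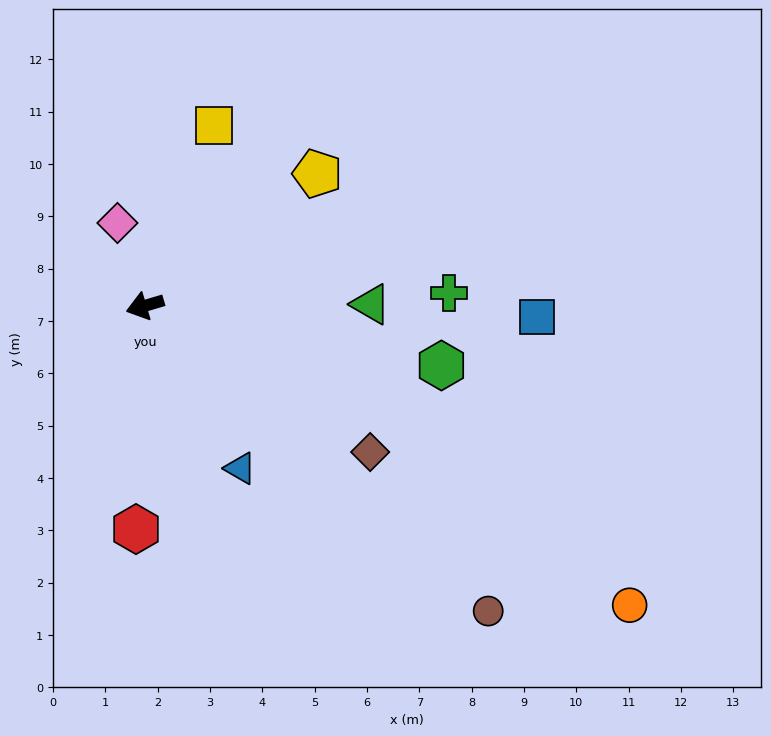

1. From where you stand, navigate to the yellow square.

turn right 127°, forward 3.7 m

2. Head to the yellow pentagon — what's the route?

turn right 159°, forward 4.2 m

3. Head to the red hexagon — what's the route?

turn left 71°, forward 4.3 m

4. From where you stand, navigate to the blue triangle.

turn left 104°, forward 3.6 m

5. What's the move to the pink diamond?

turn right 88°, forward 1.7 m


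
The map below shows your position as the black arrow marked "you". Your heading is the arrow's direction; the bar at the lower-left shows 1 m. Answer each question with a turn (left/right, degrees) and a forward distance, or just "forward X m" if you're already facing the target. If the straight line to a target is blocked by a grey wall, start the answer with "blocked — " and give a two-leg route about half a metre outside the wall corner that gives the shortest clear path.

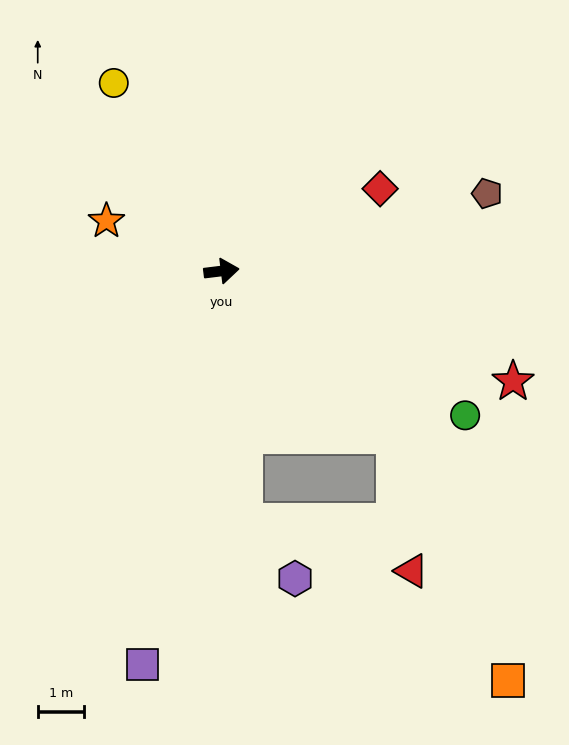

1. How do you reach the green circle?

turn right 38°, forward 6.2 m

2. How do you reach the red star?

turn right 28°, forward 6.8 m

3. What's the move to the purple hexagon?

blocked — turn right 92°, forward 5.5 m, then turn left 38°, forward 1.7 m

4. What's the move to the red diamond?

turn left 20°, forward 3.9 m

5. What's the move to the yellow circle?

turn left 113°, forward 4.7 m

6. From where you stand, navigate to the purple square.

turn right 108°, forward 8.7 m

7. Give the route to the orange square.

blocked — turn right 50°, forward 5.2 m, then turn right 23°, forward 5.9 m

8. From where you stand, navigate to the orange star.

turn left 149°, forward 2.7 m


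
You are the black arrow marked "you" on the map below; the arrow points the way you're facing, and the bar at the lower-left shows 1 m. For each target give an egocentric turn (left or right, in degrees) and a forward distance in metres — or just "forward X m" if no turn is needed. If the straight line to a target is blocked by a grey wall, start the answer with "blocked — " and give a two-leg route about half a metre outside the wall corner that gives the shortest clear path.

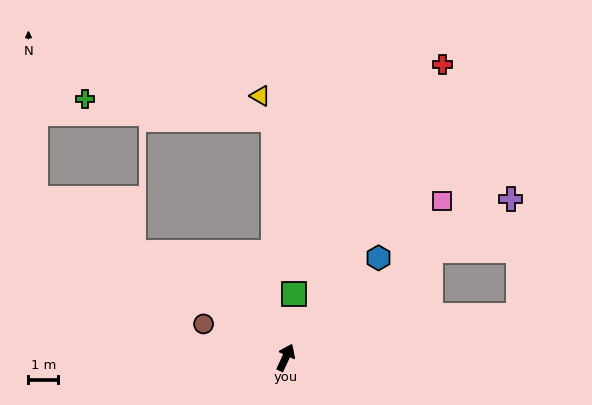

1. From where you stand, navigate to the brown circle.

turn left 93°, forward 3.0 m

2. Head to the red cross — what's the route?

turn right 3°, forward 11.1 m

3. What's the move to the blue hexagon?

turn right 18°, forward 4.6 m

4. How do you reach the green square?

turn left 18°, forward 2.2 m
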